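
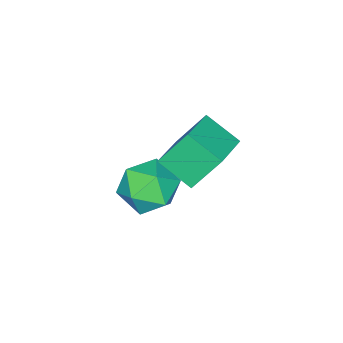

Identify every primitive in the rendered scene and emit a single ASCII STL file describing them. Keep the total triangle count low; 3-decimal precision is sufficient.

solid 
facet normal -0.101 -0.166 0.981
outer loop
vertex -1.769 -1.992 -1.587
vertex -2.578 -2.668 -1.785
vertex -1.571 -3.034 -1.743
endloop
endfacet
facet normal 0.576 -0.013 0.817
outer loop
vertex -1.769 -1.992 -1.587
vertex -1.571 -3.034 -1.743
vertex -0.93 -2.295 -2.183
endloop
endfacet
facet normal 0.588 0.630 0.507
outer loop
vertex -1.769 -1.992 -1.587
vertex -0.93 -2.295 -2.183
vertex -1.541 -1.472 -2.497
endloop
endfacet
facet normal -0.082 0.874 0.479
outer loop
vertex -1.769 -1.992 -1.587
vertex -1.541 -1.472 -2.497
vertex -2.559 -1.702 -2.251
endloop
endfacet
facet normal -0.508 0.382 0.772
outer loop
vertex -1.769 -1.992 -1.587
vertex -2.559 -1.702 -2.251
vertex -2.578 -2.668 -1.785
endloop
endfacet
facet normal 0.801 -0.493 0.339
outer loop
vertex -0.93 -2.295 -2.183
vertex -1.571 -3.034 -1.743
vertex -1.221 -3.158 -2.749
endloop
endfacet
facet normal -0.294 -0.741 0.604
outer loop
vertex -1.571 -3.034 -1.743
vertex -2.578 -2.668 -1.785
vertex -2.239 -3.388 -2.503
endloop
endfacet
facet normal -0.953 0.147 0.266
outer loop
vertex -2.578 -2.668 -1.785
vertex -2.559 -1.702 -2.251
vertex -2.85 -2.565 -2.817
endloop
endfacet
facet normal -0.263 0.942 -0.208
outer loop
vertex -2.559 -1.702 -2.251
vertex -1.541 -1.472 -2.497
vertex -2.209 -1.826 -3.257
endloop
endfacet
facet normal 0.821 0.548 -0.162
outer loop
vertex -1.541 -1.472 -2.497
vertex -0.93 -2.295 -2.183
vertex -1.202 -2.192 -3.215
endloop
endfacet
facet normal 0.082 -0.874 -0.479
outer loop
vertex -2.011 -2.868 -3.413
vertex -1.221 -3.158 -2.749
vertex -2.239 -3.388 -2.503
endloop
endfacet
facet normal -0.588 -0.630 -0.507
outer loop
vertex -2.011 -2.868 -3.413
vertex -2.239 -3.388 -2.503
vertex -2.85 -2.565 -2.817
endloop
endfacet
facet normal -0.576 0.013 -0.817
outer loop
vertex -2.011 -2.868 -3.413
vertex -2.85 -2.565 -2.817
vertex -2.209 -1.826 -3.257
endloop
endfacet
facet normal 0.101 0.166 -0.981
outer loop
vertex -2.011 -2.868 -3.413
vertex -2.209 -1.826 -3.257
vertex -1.202 -2.192 -3.215
endloop
endfacet
facet normal 0.508 -0.382 -0.772
outer loop
vertex -2.011 -2.868 -3.413
vertex -1.202 -2.192 -3.215
vertex -1.221 -3.158 -2.749
endloop
endfacet
facet normal 0.263 -0.942 0.208
outer loop
vertex -2.239 -3.388 -2.503
vertex -1.221 -3.158 -2.749
vertex -1.571 -3.034 -1.743
endloop
endfacet
facet normal -0.821 -0.548 0.162
outer loop
vertex -2.85 -2.565 -2.817
vertex -2.239 -3.388 -2.503
vertex -2.578 -2.668 -1.785
endloop
endfacet
facet normal -0.801 0.493 -0.339
outer loop
vertex -2.209 -1.826 -3.257
vertex -2.85 -2.565 -2.817
vertex -2.559 -1.702 -2.251
endloop
endfacet
facet normal 0.294 0.741 -0.604
outer loop
vertex -1.202 -2.192 -3.215
vertex -2.209 -1.826 -3.257
vertex -1.541 -1.472 -2.497
endloop
endfacet
facet normal 0.953 -0.147 -0.266
outer loop
vertex -1.221 -3.158 -2.749
vertex -1.202 -2.192 -3.215
vertex -0.93 -2.295 -2.183
endloop
endfacet
facet normal -0.369 0.425 0.827
outer loop
vertex -2.956 -1.066 1.175
vertex -1.58 -0.664 1.582
vertex -3.099 0.091 0.516
endloop
endfacet
facet normal -0.923 -0.270 -0.273
outer loop
vertex -2.52 -0.576 -0.782
vertex -2.956 -1.066 1.175
vertex -3.099 0.091 0.516
endloop
endfacet
facet normal -0.369 0.425 0.827
outer loop
vertex -3.099 0.091 0.516
vertex -1.58 -0.664 1.582
vertex -1.723 0.494 0.923
endloop
endfacet
facet normal -0.108 0.864 -0.492
outer loop
vertex -1.723 0.494 0.923
vertex -2.52 -0.576 -0.782
vertex -3.099 0.091 0.516
endloop
endfacet
facet normal 0.107 -0.864 0.492
outer loop
vertex -2.956 -1.066 1.175
vertex -1.001 -1.331 0.284
vertex -1.58 -0.664 1.582
endloop
endfacet
facet normal -0.923 -0.270 -0.273
outer loop
vertex -2.377 -1.734 -0.123
vertex -2.956 -1.066 1.175
vertex -2.52 -0.576 -0.782
endloop
endfacet
facet normal 0.107 -0.864 0.492
outer loop
vertex -2.377 -1.734 -0.123
vertex -1.001 -1.331 0.284
vertex -2.956 -1.066 1.175
endloop
endfacet
facet normal 0.923 0.270 0.273
outer loop
vertex -1.58 -0.664 1.582
vertex -1.001 -1.331 0.284
vertex -1.723 0.494 0.923
endloop
endfacet
facet normal -0.107 0.864 -0.492
outer loop
vertex -1.144 -0.174 -0.375
vertex -2.52 -0.576 -0.782
vertex -1.723 0.494 0.923
endloop
endfacet
facet normal 0.923 0.270 0.273
outer loop
vertex -1.723 0.494 0.923
vertex -1.001 -1.331 0.284
vertex -1.144 -0.174 -0.375
endloop
endfacet
facet normal 0.369 -0.425 -0.827
outer loop
vertex -1.144 -0.174 -0.375
vertex -2.377 -1.734 -0.123
vertex -2.52 -0.576 -0.782
endloop
endfacet
facet normal 0.369 -0.425 -0.826
outer loop
vertex -1.001 -1.331 0.284
vertex -2.377 -1.734 -0.123
vertex -1.144 -0.174 -0.375
endloop
endfacet

endsolid


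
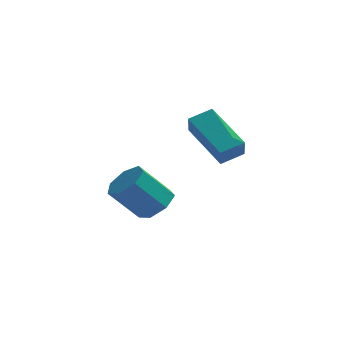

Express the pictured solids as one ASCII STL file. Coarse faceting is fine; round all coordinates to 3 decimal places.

solid 
facet normal -0.767 -0.551 -0.330
outer loop
vertex -1.823 -2.936 2.86
vertex -1.913 -2.325 2.048
vertex -0.437 -4.203 1.753
endloop
endfacet
facet normal 0.089 -0.599 0.796
outer loop
vertex 0.353 -3.635 2.092
vertex -1.823 -2.936 2.86
vertex -0.437 -4.203 1.753
endloop
endfacet
facet normal -0.767 -0.551 -0.330
outer loop
vertex -0.437 -4.203 1.753
vertex -1.913 -2.325 2.048
vertex -0.527 -3.592 0.941
endloop
endfacet
facet normal 0.636 -0.581 -0.508
outer loop
vertex -0.527 -3.592 0.941
vertex 0.353 -3.635 2.092
vertex -0.437 -4.203 1.753
endloop
endfacet
facet normal -0.636 0.581 0.508
outer loop
vertex -1.823 -2.936 2.86
vertex -1.123 -1.757 2.387
vertex -1.913 -2.325 2.048
endloop
endfacet
facet normal 0.089 -0.599 0.796
outer loop
vertex -1.033 -2.368 3.199
vertex -1.823 -2.936 2.86
vertex 0.353 -3.635 2.092
endloop
endfacet
facet normal -0.636 0.581 0.508
outer loop
vertex -1.033 -2.368 3.199
vertex -1.123 -1.757 2.387
vertex -1.823 -2.936 2.86
endloop
endfacet
facet normal -0.089 0.599 -0.796
outer loop
vertex -1.913 -2.325 2.048
vertex -1.123 -1.757 2.387
vertex -0.527 -3.592 0.941
endloop
endfacet
facet normal 0.636 -0.581 -0.508
outer loop
vertex 0.263 -3.024 1.28
vertex 0.353 -3.635 2.092
vertex -0.527 -3.592 0.941
endloop
endfacet
facet normal -0.089 0.599 -0.796
outer loop
vertex -0.527 -3.592 0.941
vertex -1.123 -1.757 2.387
vertex 0.263 -3.024 1.28
endloop
endfacet
facet normal 0.767 0.551 0.330
outer loop
vertex 0.263 -3.024 1.28
vertex -1.033 -2.368 3.199
vertex 0.353 -3.635 2.092
endloop
endfacet
facet normal 0.767 0.551 0.330
outer loop
vertex -1.123 -1.757 2.387
vertex -1.033 -2.368 3.199
vertex 0.263 -3.024 1.28
endloop
endfacet
facet normal 0.612 0.230 -0.756
outer loop
vertex -2.61 -1.283 -1.862
vertex -3.333 -1.22 -2.428
vertex -2.947 -0.561 -1.915
endloop
endfacet
facet normal 0.668 0.360 0.651
outer loop
vertex -2.61 -1.283 -1.862
vertex -2.947 -0.561 -1.915
vertex -3.725 -1.702 -0.486
endloop
endfacet
facet normal 0.668 0.360 0.651
outer loop
vertex -3.725 -1.702 -0.486
vertex -2.947 -0.561 -1.915
vertex -4.062 -0.98 -0.539
endloop
endfacet
facet normal -0.613 -0.230 0.756
outer loop
vertex -3.725 -1.702 -0.486
vertex -4.062 -0.98 -0.539
vertex -4.447 -1.64 -1.052
endloop
endfacet
facet normal 0.612 0.230 -0.756
outer loop
vertex -2.947 -0.561 -1.915
vertex -3.333 -1.22 -2.428
vertex -3.575 -0.336 -2.355
endloop
endfacet
facet normal 0.086 0.931 0.353
outer loop
vertex -2.947 -0.561 -1.915
vertex -3.575 -0.336 -2.355
vertex -4.062 -0.98 -0.539
endloop
endfacet
facet normal 0.087 0.931 0.354
outer loop
vertex -4.062 -0.98 -0.539
vertex -3.575 -0.336 -2.355
vertex -4.689 -0.755 -0.978
endloop
endfacet
facet normal -0.612 -0.231 0.756
outer loop
vertex -4.062 -0.98 -0.539
vertex -4.689 -0.755 -0.978
vertex -4.447 -1.64 -1.052
endloop
endfacet
facet normal 0.612 0.230 -0.757
outer loop
vertex -3.575 -0.336 -2.355
vertex -3.333 -1.22 -2.428
vertex -4.02 -0.777 -2.849
endloop
endfacet
facet normal -0.561 0.801 -0.210
outer loop
vertex -3.575 -0.336 -2.355
vertex -4.02 -0.777 -2.849
vertex -4.689 -0.755 -0.978
endloop
endfacet
facet normal -0.561 0.801 -0.210
outer loop
vertex -4.689 -0.755 -0.978
vertex -4.02 -0.777 -2.849
vertex -5.134 -1.196 -1.473
endloop
endfacet
facet normal -0.612 -0.231 0.756
outer loop
vertex -4.689 -0.755 -0.978
vertex -5.134 -1.196 -1.473
vertex -4.447 -1.64 -1.052
endloop
endfacet
facet normal 0.612 0.231 -0.756
outer loop
vertex -4.02 -0.777 -2.849
vertex -3.333 -1.22 -2.428
vertex -3.947 -1.552 -3.027
endloop
endfacet
facet normal -0.785 0.067 -0.615
outer loop
vertex -4.02 -0.777 -2.849
vertex -3.947 -1.552 -3.027
vertex -5.134 -1.196 -1.473
endloop
endfacet
facet normal -0.785 0.068 -0.615
outer loop
vertex -5.134 -1.196 -1.473
vertex -3.947 -1.552 -3.027
vertex -5.062 -1.971 -1.651
endloop
endfacet
facet normal -0.612 -0.231 0.756
outer loop
vertex -5.134 -1.196 -1.473
vertex -5.062 -1.971 -1.651
vertex -4.447 -1.64 -1.052
endloop
endfacet
facet normal 0.613 0.231 -0.756
outer loop
vertex -3.947 -1.552 -3.027
vertex -3.333 -1.22 -2.428
vertex -3.412 -2.077 -2.754
endloop
endfacet
facet normal -0.419 -0.717 -0.558
outer loop
vertex -3.947 -1.552 -3.027
vertex -3.412 -2.077 -2.754
vertex -5.062 -1.971 -1.651
endloop
endfacet
facet normal -0.419 -0.717 -0.557
outer loop
vertex -5.062 -1.971 -1.651
vertex -3.412 -2.077 -2.754
vertex -4.527 -2.496 -1.377
endloop
endfacet
facet normal -0.613 -0.230 0.756
outer loop
vertex -5.062 -1.971 -1.651
vertex -4.527 -2.496 -1.377
vertex -4.447 -1.64 -1.052
endloop
endfacet
facet normal 0.613 0.231 -0.756
outer loop
vertex -3.412 -2.077 -2.754
vertex -3.333 -1.22 -2.428
vertex -2.817 -1.957 -2.235
endloop
endfacet
facet normal 0.263 -0.961 -0.079
outer loop
vertex -3.412 -2.077 -2.754
vertex -2.817 -1.957 -2.235
vertex -4.527 -2.496 -1.377
endloop
endfacet
facet normal 0.263 -0.962 -0.081
outer loop
vertex -4.527 -2.496 -1.377
vertex -2.817 -1.957 -2.235
vertex -3.932 -2.377 -0.859
endloop
endfacet
facet normal -0.612 -0.230 0.756
outer loop
vertex -4.527 -2.496 -1.377
vertex -3.932 -2.377 -0.859
vertex -4.447 -1.64 -1.052
endloop
endfacet
facet normal 0.612 0.231 -0.756
outer loop
vertex -2.817 -1.957 -2.235
vertex -3.333 -1.22 -2.428
vertex -2.61 -1.283 -1.862
endloop
endfacet
facet normal 0.747 -0.483 0.458
outer loop
vertex -2.817 -1.957 -2.235
vertex -2.61 -1.283 -1.862
vertex -3.932 -2.377 -0.859
endloop
endfacet
facet normal 0.747 -0.482 0.458
outer loop
vertex -3.932 -2.377 -0.859
vertex -2.61 -1.283 -1.862
vertex -3.725 -1.702 -0.486
endloop
endfacet
facet normal -0.613 -0.230 0.756
outer loop
vertex -3.932 -2.377 -0.859
vertex -3.725 -1.702 -0.486
vertex -4.447 -1.64 -1.052
endloop
endfacet

endsolid


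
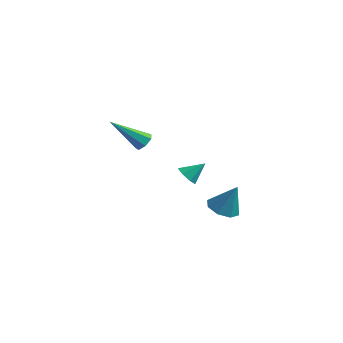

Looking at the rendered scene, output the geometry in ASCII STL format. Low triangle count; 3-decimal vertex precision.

solid 
facet normal 0.542 0.511 -0.667
outer loop
vertex 0.52 -2.799 1.653
vertex 0.125 -2.417 1.625
vertex 0.559 -2.437 1.962
endloop
endfacet
facet normal 0.686 -0.514 0.515
outer loop
vertex 0.52 -2.799 1.653
vertex 0.559 -2.437 1.962
vertex -0.985 -3.463 2.995
endloop
endfacet
facet normal 0.542 0.510 -0.668
outer loop
vertex 0.559 -2.437 1.962
vertex 0.125 -2.417 1.625
vertex 0.272 -2.06 2.017
endloop
endfacet
facet normal 0.443 0.210 0.871
outer loop
vertex 0.559 -2.437 1.962
vertex 0.272 -2.06 2.017
vertex -0.985 -3.463 2.995
endloop
endfacet
facet normal 0.541 0.511 -0.668
outer loop
vertex 0.272 -2.06 2.017
vertex 0.125 -2.417 1.625
vertex -0.126 -1.952 1.777
endloop
endfacet
facet normal -0.230 0.687 0.690
outer loop
vertex 0.272 -2.06 2.017
vertex -0.126 -1.952 1.777
vertex -0.985 -3.463 2.995
endloop
endfacet
facet normal 0.541 0.510 -0.668
outer loop
vertex -0.126 -1.952 1.777
vertex 0.125 -2.417 1.625
vertex -0.335 -2.194 1.423
endloop
endfacet
facet normal -0.825 0.555 0.107
outer loop
vertex -0.126 -1.952 1.777
vertex -0.335 -2.194 1.423
vertex -0.985 -3.463 2.995
endloop
endfacet
facet normal 0.541 0.510 -0.669
outer loop
vertex -0.335 -2.194 1.423
vertex 0.125 -2.417 1.625
vertex -0.198 -2.604 1.221
endloop
endfacet
facet normal -0.895 -0.084 -0.438
outer loop
vertex -0.335 -2.194 1.423
vertex -0.198 -2.604 1.221
vertex -0.985 -3.463 2.995
endloop
endfacet
facet normal 0.540 0.511 -0.668
outer loop
vertex -0.198 -2.604 1.221
vertex 0.125 -2.417 1.625
vertex 0.183 -2.873 1.323
endloop
endfacet
facet normal -0.387 -0.751 -0.535
outer loop
vertex -0.198 -2.604 1.221
vertex 0.183 -2.873 1.323
vertex -0.985 -3.463 2.995
endloop
endfacet
facet normal 0.542 0.511 -0.668
outer loop
vertex 0.183 -2.873 1.323
vertex 0.125 -2.417 1.625
vertex 0.52 -2.799 1.653
endloop
endfacet
facet normal 0.316 -0.942 -0.112
outer loop
vertex 0.183 -2.873 1.323
vertex 0.52 -2.799 1.653
vertex -0.985 -3.463 2.995
endloop
endfacet
facet normal -0.391 -0.142 -0.909
outer loop
vertex 1.867 2.671 -4.795
vertex 1.103 2.432 -4.429
vertex 1.452 3.193 -4.698
endloop
endfacet
facet normal 0.786 0.616 0.047
outer loop
vertex 1.867 2.671 -4.795
vertex 1.452 3.193 -4.698
vertex 1.757 2.668 -2.911
endloop
endfacet
facet normal -0.391 -0.142 -0.909
outer loop
vertex 1.452 3.193 -4.698
vertex 1.103 2.432 -4.429
vertex 0.833 3.269 -4.444
endloop
endfacet
facet normal 0.215 0.946 0.241
outer loop
vertex 1.452 3.193 -4.698
vertex 0.833 3.269 -4.444
vertex 1.757 2.668 -2.911
endloop
endfacet
facet normal -0.391 -0.143 -0.909
outer loop
vertex 0.833 3.269 -4.444
vertex 1.103 2.432 -4.429
vertex 0.373 2.855 -4.181
endloop
endfacet
facet normal -0.382 0.759 0.528
outer loop
vertex 0.833 3.269 -4.444
vertex 0.373 2.855 -4.181
vertex 1.757 2.668 -2.911
endloop
endfacet
facet normal -0.391 -0.142 -0.909
outer loop
vertex 0.373 2.855 -4.181
vertex 1.103 2.432 -4.429
vertex 0.34 2.192 -4.063
endloop
endfacet
facet normal -0.655 0.164 0.738
outer loop
vertex 0.373 2.855 -4.181
vertex 0.34 2.192 -4.063
vertex 1.757 2.668 -2.911
endloop
endfacet
facet normal -0.392 -0.142 -0.909
outer loop
vertex 0.34 2.192 -4.063
vertex 1.103 2.432 -4.429
vertex 0.754 1.67 -4.16
endloop
endfacet
facet normal -0.444 -0.491 0.749
outer loop
vertex 0.34 2.192 -4.063
vertex 0.754 1.67 -4.16
vertex 1.757 2.668 -2.911
endloop
endfacet
facet normal -0.392 -0.141 -0.909
outer loop
vertex 0.754 1.67 -4.16
vertex 1.103 2.432 -4.429
vertex 1.373 1.594 -4.415
endloop
endfacet
facet normal 0.128 -0.822 0.555
outer loop
vertex 0.754 1.67 -4.16
vertex 1.373 1.594 -4.415
vertex 1.757 2.668 -2.911
endloop
endfacet
facet normal -0.392 -0.141 -0.909
outer loop
vertex 1.373 1.594 -4.415
vertex 1.103 2.432 -4.429
vertex 1.834 2.009 -4.678
endloop
endfacet
facet normal 0.725 -0.635 0.268
outer loop
vertex 1.373 1.594 -4.415
vertex 1.834 2.009 -4.678
vertex 1.757 2.668 -2.911
endloop
endfacet
facet normal -0.391 -0.141 -0.909
outer loop
vertex 1.834 2.009 -4.678
vertex 1.103 2.432 -4.429
vertex 1.867 2.671 -4.795
endloop
endfacet
facet normal 0.998 -0.039 0.058
outer loop
vertex 1.834 2.009 -4.678
vertex 1.867 2.671 -4.795
vertex 1.757 2.668 -2.911
endloop
endfacet
facet normal -0.498 -0.599 -0.627
outer loop
vertex -0.405 2.217 -3.204
vertex -0.914 2.217 -2.8
vertex -0.786 2.624 -3.29
endloop
endfacet
facet normal 0.709 0.578 -0.405
outer loop
vertex -0.405 2.217 -3.204
vertex -0.786 2.624 -3.29
vertex -0.326 2.923 -2.06
endloop
endfacet
facet normal -0.498 -0.599 -0.627
outer loop
vertex -0.786 2.624 -3.29
vertex -0.914 2.217 -2.8
vertex -1.263 2.724 -3.007
endloop
endfacet
facet normal 0.052 0.966 -0.254
outer loop
vertex -0.786 2.624 -3.29
vertex -1.263 2.724 -3.007
vertex -0.326 2.923 -2.06
endloop
endfacet
facet normal -0.499 -0.599 -0.627
outer loop
vertex -1.263 2.724 -3.007
vertex -0.914 2.217 -2.8
vertex -1.477 2.443 -2.568
endloop
endfacet
facet normal -0.476 0.827 0.297
outer loop
vertex -1.263 2.724 -3.007
vertex -1.477 2.443 -2.568
vertex -0.326 2.923 -2.06
endloop
endfacet
facet normal -0.499 -0.598 -0.627
outer loop
vertex -1.477 2.443 -2.568
vertex -0.914 2.217 -2.8
vertex -1.267 1.991 -2.304
endloop
endfacet
facet normal -0.480 0.266 0.836
outer loop
vertex -1.477 2.443 -2.568
vertex -1.267 1.991 -2.304
vertex -0.326 2.923 -2.06
endloop
endfacet
facet normal -0.498 -0.599 -0.627
outer loop
vertex -1.267 1.991 -2.304
vertex -0.914 2.217 -2.8
vertex -0.791 1.709 -2.413
endloop
endfacet
facet normal 0.044 -0.294 0.955
outer loop
vertex -1.267 1.991 -2.304
vertex -0.791 1.709 -2.413
vertex -0.326 2.923 -2.06
endloop
endfacet
facet normal -0.498 -0.599 -0.628
outer loop
vertex -0.791 1.709 -2.413
vertex -0.914 2.217 -2.8
vertex -0.407 1.81 -2.814
endloop
endfacet
facet normal 0.703 -0.433 0.564
outer loop
vertex -0.791 1.709 -2.413
vertex -0.407 1.81 -2.814
vertex -0.326 2.923 -2.06
endloop
endfacet
facet normal -0.498 -0.599 -0.627
outer loop
vertex -0.407 1.81 -2.814
vertex -0.914 2.217 -2.8
vertex -0.405 2.217 -3.204
endloop
endfacet
facet normal 0.998 -0.045 -0.041
outer loop
vertex -0.407 1.81 -2.814
vertex -0.405 2.217 -3.204
vertex -0.326 2.923 -2.06
endloop
endfacet

endsolid


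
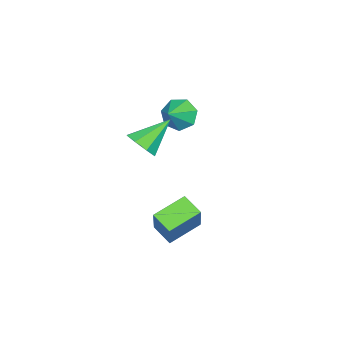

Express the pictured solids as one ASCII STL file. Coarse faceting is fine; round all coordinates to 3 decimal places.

solid 
facet normal -0.511 -0.232 -0.828
outer loop
vertex 1.015 2.656 -2.803
vertex -0.44 3.583 -2.164
vertex 1.426 3.671 -3.341
endloop
endfacet
facet normal 0.791 -0.504 -0.347
outer loop
vertex 2.54 4.177 -1.536
vertex 1.015 2.656 -2.803
vertex 1.426 3.671 -3.341
endloop
endfacet
facet normal -0.511 -0.232 -0.828
outer loop
vertex 1.426 3.671 -3.341
vertex -0.44 3.583 -2.164
vertex -0.029 4.598 -2.702
endloop
endfacet
facet normal 0.336 0.832 -0.441
outer loop
vertex -0.029 4.598 -2.702
vertex 2.54 4.177 -1.536
vertex 1.426 3.671 -3.341
endloop
endfacet
facet normal -0.336 -0.832 0.441
outer loop
vertex 1.015 2.656 -2.803
vertex 0.674 4.089 -0.359
vertex -0.44 3.583 -2.164
endloop
endfacet
facet normal 0.791 -0.504 -0.347
outer loop
vertex 2.129 3.162 -0.998
vertex 1.015 2.656 -2.803
vertex 2.54 4.177 -1.536
endloop
endfacet
facet normal -0.336 -0.832 0.441
outer loop
vertex 2.129 3.162 -0.998
vertex 0.674 4.089 -0.359
vertex 1.015 2.656 -2.803
endloop
endfacet
facet normal -0.791 0.504 0.347
outer loop
vertex -0.44 3.583 -2.164
vertex 0.674 4.089 -0.359
vertex -0.029 4.598 -2.702
endloop
endfacet
facet normal 0.336 0.832 -0.441
outer loop
vertex 1.085 5.104 -0.897
vertex 2.54 4.177 -1.536
vertex -0.029 4.598 -2.702
endloop
endfacet
facet normal -0.791 0.504 0.347
outer loop
vertex -0.029 4.598 -2.702
vertex 0.674 4.089 -0.359
vertex 1.085 5.104 -0.897
endloop
endfacet
facet normal 0.511 0.232 0.828
outer loop
vertex 1.085 5.104 -0.897
vertex 2.129 3.162 -0.998
vertex 2.54 4.177 -1.536
endloop
endfacet
facet normal 0.511 0.232 0.828
outer loop
vertex 0.674 4.089 -0.359
vertex 2.129 3.162 -0.998
vertex 1.085 5.104 -0.897
endloop
endfacet
facet normal 0.651 -0.440 -0.619
outer loop
vertex 2.368 2.376 3.992
vertex 1.714 2.357 3.318
vertex 2.378 2.967 3.582
endloop
endfacet
facet normal 0.439 0.507 0.742
outer loop
vertex 2.368 2.376 3.992
vertex 2.378 2.967 3.582
vertex 0.406 3.243 4.562
endloop
endfacet
facet normal 0.651 -0.440 -0.619
outer loop
vertex 2.378 2.967 3.582
vertex 1.714 2.357 3.318
vertex 1.999 3.201 3.017
endloop
endfacet
facet normal 0.245 0.943 0.226
outer loop
vertex 2.378 2.967 3.582
vertex 1.999 3.201 3.017
vertex 0.406 3.243 4.562
endloop
endfacet
facet normal 0.649 -0.440 -0.620
outer loop
vertex 1.999 3.201 3.017
vertex 1.714 2.357 3.318
vertex 1.452 2.941 2.629
endloop
endfacet
facet normal -0.245 0.929 -0.278
outer loop
vertex 1.999 3.201 3.017
vertex 1.452 2.941 2.629
vertex 0.406 3.243 4.562
endloop
endfacet
facet normal 0.650 -0.439 -0.620
outer loop
vertex 1.452 2.941 2.629
vertex 1.714 2.357 3.318
vertex 1.059 2.338 2.644
endloop
endfacet
facet normal -0.742 0.472 -0.475
outer loop
vertex 1.452 2.941 2.629
vertex 1.059 2.338 2.644
vertex 0.406 3.243 4.562
endloop
endfacet
facet normal 0.650 -0.441 -0.619
outer loop
vertex 1.059 2.338 2.644
vertex 1.714 2.357 3.318
vertex 1.049 1.747 3.054
endloop
endfacet
facet normal -0.955 -0.158 -0.251
outer loop
vertex 1.059 2.338 2.644
vertex 1.049 1.747 3.054
vertex 0.406 3.243 4.562
endloop
endfacet
facet normal 0.650 -0.441 -0.618
outer loop
vertex 1.049 1.747 3.054
vertex 1.714 2.357 3.318
vertex 1.428 1.514 3.619
endloop
endfacet
facet normal -0.760 -0.594 0.265
outer loop
vertex 1.049 1.747 3.054
vertex 1.428 1.514 3.619
vertex 0.406 3.243 4.562
endloop
endfacet
facet normal 0.649 -0.441 -0.619
outer loop
vertex 1.428 1.514 3.619
vertex 1.714 2.357 3.318
vertex 1.975 1.774 4.007
endloop
endfacet
facet normal -0.270 -0.579 0.769
outer loop
vertex 1.428 1.514 3.619
vertex 1.975 1.774 4.007
vertex 0.406 3.243 4.562
endloop
endfacet
facet normal 0.651 -0.440 -0.619
outer loop
vertex 1.975 1.774 4.007
vertex 1.714 2.357 3.318
vertex 2.368 2.376 3.992
endloop
endfacet
facet normal 0.226 -0.124 0.966
outer loop
vertex 1.975 1.774 4.007
vertex 2.368 2.376 3.992
vertex 0.406 3.243 4.562
endloop
endfacet
facet normal -0.854 0.037 -0.520
outer loop
vertex -2.633 2.272 1.636
vertex -3.135 2.035 2.444
vertex -2.895 2.926 2.113
endloop
endfacet
facet normal 0.815 0.517 -0.261
outer loop
vertex -2.633 2.272 1.636
vertex -2.895 2.926 2.113
vertex -1.965 1.985 3.156
endloop
endfacet
facet normal -0.854 0.037 -0.519
outer loop
vertex -2.895 2.926 2.113
vertex -3.135 2.035 2.444
vertex -3.337 2.909 2.839
endloop
endfacet
facet normal 0.480 0.820 0.312
outer loop
vertex -2.895 2.926 2.113
vertex -3.337 2.909 2.839
vertex -1.965 1.985 3.156
endloop
endfacet
facet normal -0.854 0.037 -0.519
outer loop
vertex -3.337 2.909 2.839
vertex -3.135 2.035 2.444
vertex -3.627 2.234 3.268
endloop
endfacet
facet normal 0.132 0.491 0.861
outer loop
vertex -3.337 2.909 2.839
vertex -3.627 2.234 3.268
vertex -1.965 1.985 3.156
endloop
endfacet
facet normal -0.854 0.037 -0.519
outer loop
vertex -3.627 2.234 3.268
vertex -3.135 2.035 2.444
vertex -3.546 1.41 3.076
endloop
endfacet
facet normal 0.032 -0.224 0.974
outer loop
vertex -3.627 2.234 3.268
vertex -3.546 1.41 3.076
vertex -1.965 1.985 3.156
endloop
endfacet
facet normal -0.854 0.037 -0.519
outer loop
vertex -3.546 1.41 3.076
vertex -3.135 2.035 2.444
vertex -3.156 1.056 2.409
endloop
endfacet
facet normal 0.256 -0.784 0.566
outer loop
vertex -3.546 1.41 3.076
vertex -3.156 1.056 2.409
vertex -1.965 1.985 3.156
endloop
endfacet
facet normal -0.853 0.037 -0.520
outer loop
vertex -3.156 1.056 2.409
vertex -3.135 2.035 2.444
vertex -2.749 1.44 1.768
endloop
endfacet
facet normal 0.636 -0.770 -0.057
outer loop
vertex -3.156 1.056 2.409
vertex -2.749 1.44 1.768
vertex -1.965 1.985 3.156
endloop
endfacet
facet normal -0.854 0.037 -0.520
outer loop
vertex -2.749 1.44 1.768
vertex -3.135 2.035 2.444
vertex -2.633 2.272 1.636
endloop
endfacet
facet normal 0.885 -0.191 -0.425
outer loop
vertex -2.749 1.44 1.768
vertex -2.633 2.272 1.636
vertex -1.965 1.985 3.156
endloop
endfacet

endsolid


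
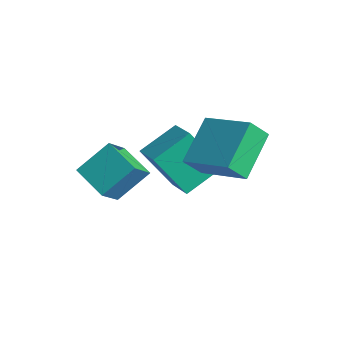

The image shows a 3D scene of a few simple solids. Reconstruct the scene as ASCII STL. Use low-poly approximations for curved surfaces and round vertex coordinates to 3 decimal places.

solid 
facet normal -0.938 -0.128 0.322
outer loop
vertex -2.207 -3.506 -1.904
vertex -2.624 -2.652 -2.777
vertex -2.412 -4.702 -2.977
endloop
endfacet
facet normal 0.323 -0.662 0.676
outer loop
vertex -0.996 -4.508 -3.463
vertex -2.207 -3.506 -1.904
vertex -2.412 -4.702 -2.977
endloop
endfacet
facet normal -0.938 -0.128 0.322
outer loop
vertex -2.412 -4.702 -2.977
vertex -2.624 -2.652 -2.777
vertex -2.829 -3.848 -3.85
endloop
endfacet
facet normal -0.126 -0.739 -0.662
outer loop
vertex -2.829 -3.848 -3.85
vertex -0.996 -4.508 -3.463
vertex -2.412 -4.702 -2.977
endloop
endfacet
facet normal 0.126 0.739 0.662
outer loop
vertex -2.207 -3.506 -1.904
vertex -1.208 -2.458 -3.263
vertex -2.624 -2.652 -2.777
endloop
endfacet
facet normal 0.323 -0.662 0.676
outer loop
vertex -0.791 -3.312 -2.39
vertex -2.207 -3.506 -1.904
vertex -0.996 -4.508 -3.463
endloop
endfacet
facet normal 0.126 0.739 0.662
outer loop
vertex -0.791 -3.312 -2.39
vertex -1.208 -2.458 -3.263
vertex -2.207 -3.506 -1.904
endloop
endfacet
facet normal -0.323 0.662 -0.676
outer loop
vertex -2.624 -2.652 -2.777
vertex -1.208 -2.458 -3.263
vertex -2.829 -3.848 -3.85
endloop
endfacet
facet normal -0.126 -0.739 -0.662
outer loop
vertex -1.413 -3.654 -4.336
vertex -0.996 -4.508 -3.463
vertex -2.829 -3.848 -3.85
endloop
endfacet
facet normal -0.323 0.662 -0.676
outer loop
vertex -2.829 -3.848 -3.85
vertex -1.208 -2.458 -3.263
vertex -1.413 -3.654 -4.336
endloop
endfacet
facet normal 0.938 0.128 -0.322
outer loop
vertex -1.413 -3.654 -4.336
vertex -0.791 -3.312 -2.39
vertex -0.996 -4.508 -3.463
endloop
endfacet
facet normal 0.938 0.128 -0.322
outer loop
vertex -1.208 -2.458 -3.263
vertex -0.791 -3.312 -2.39
vertex -1.413 -3.654 -4.336
endloop
endfacet
facet normal -0.419 0.711 0.565
outer loop
vertex -0.196 -0.867 -0.361
vertex 1.694 -0.307 0.336
vertex -0.104 -0.171 -1.168
endloop
endfacet
facet normal -0.904 -0.267 -0.334
outer loop
vertex 0.746 -1.613 -2.316
vertex -0.196 -0.867 -0.361
vertex -0.104 -0.171 -1.168
endloop
endfacet
facet normal -0.419 0.710 0.565
outer loop
vertex -0.104 -0.171 -1.168
vertex 1.694 -0.307 0.336
vertex 1.785 0.389 -0.471
endloop
endfacet
facet normal 0.085 0.651 -0.754
outer loop
vertex 1.785 0.389 -0.471
vertex 0.746 -1.613 -2.316
vertex -0.104 -0.171 -1.168
endloop
endfacet
facet normal -0.085 -0.651 0.754
outer loop
vertex -0.196 -0.867 -0.361
vertex 2.544 -1.749 -0.812
vertex 1.694 -0.307 0.336
endloop
endfacet
facet normal -0.904 -0.268 -0.333
outer loop
vertex 0.655 -2.309 -1.509
vertex -0.196 -0.867 -0.361
vertex 0.746 -1.613 -2.316
endloop
endfacet
facet normal -0.085 -0.651 0.754
outer loop
vertex 0.655 -2.309 -1.509
vertex 2.544 -1.749 -0.812
vertex -0.196 -0.867 -0.361
endloop
endfacet
facet normal 0.904 0.268 0.333
outer loop
vertex 1.694 -0.307 0.336
vertex 2.544 -1.749 -0.812
vertex 1.785 0.389 -0.471
endloop
endfacet
facet normal 0.085 0.651 -0.754
outer loop
vertex 2.636 -1.053 -1.619
vertex 0.746 -1.613 -2.316
vertex 1.785 0.389 -0.471
endloop
endfacet
facet normal 0.904 0.268 0.334
outer loop
vertex 1.785 0.389 -0.471
vertex 2.544 -1.749 -0.812
vertex 2.636 -1.053 -1.619
endloop
endfacet
facet normal 0.419 -0.710 -0.565
outer loop
vertex 2.636 -1.053 -1.619
vertex 0.655 -2.309 -1.509
vertex 0.746 -1.613 -2.316
endloop
endfacet
facet normal 0.419 -0.711 -0.565
outer loop
vertex 2.544 -1.749 -0.812
vertex 0.655 -2.309 -1.509
vertex 2.636 -1.053 -1.619
endloop
endfacet
facet normal -0.934 0.155 -0.320
outer loop
vertex -3.068 -1.774 -3.564
vertex -3.089 -0.252 -2.764
vertex -2.321 -0.854 -5.297
endloop
endfacet
facet normal 0.012 -0.885 -0.465
outer loop
vertex -1.031 -1.068 -4.856
vertex -3.068 -1.774 -3.564
vertex -2.321 -0.854 -5.297
endloop
endfacet
facet normal -0.934 0.156 -0.320
outer loop
vertex -2.321 -0.854 -5.297
vertex -3.089 -0.252 -2.764
vertex -2.341 0.669 -4.498
endloop
endfacet
facet normal 0.355 0.438 -0.826
outer loop
vertex -2.341 0.669 -4.498
vertex -1.031 -1.068 -4.856
vertex -2.321 -0.854 -5.297
endloop
endfacet
facet normal -0.355 -0.439 0.825
outer loop
vertex -3.068 -1.774 -3.564
vertex -1.799 -0.466 -2.323
vertex -3.089 -0.252 -2.764
endloop
endfacet
facet normal 0.012 -0.885 -0.465
outer loop
vertex -1.779 -1.989 -3.122
vertex -3.068 -1.774 -3.564
vertex -1.031 -1.068 -4.856
endloop
endfacet
facet normal -0.356 -0.438 0.826
outer loop
vertex -1.779 -1.989 -3.122
vertex -1.799 -0.466 -2.323
vertex -3.068 -1.774 -3.564
endloop
endfacet
facet normal -0.012 0.885 0.465
outer loop
vertex -3.089 -0.252 -2.764
vertex -1.799 -0.466 -2.323
vertex -2.341 0.669 -4.498
endloop
endfacet
facet normal 0.356 0.439 -0.825
outer loop
vertex -1.052 0.454 -4.056
vertex -1.031 -1.068 -4.856
vertex -2.341 0.669 -4.498
endloop
endfacet
facet normal -0.012 0.885 0.465
outer loop
vertex -2.341 0.669 -4.498
vertex -1.799 -0.466 -2.323
vertex -1.052 0.454 -4.056
endloop
endfacet
facet normal 0.934 -0.156 0.320
outer loop
vertex -1.052 0.454 -4.056
vertex -1.779 -1.989 -3.122
vertex -1.031 -1.068 -4.856
endloop
endfacet
facet normal 0.934 -0.156 0.320
outer loop
vertex -1.799 -0.466 -2.323
vertex -1.779 -1.989 -3.122
vertex -1.052 0.454 -4.056
endloop
endfacet

endsolid


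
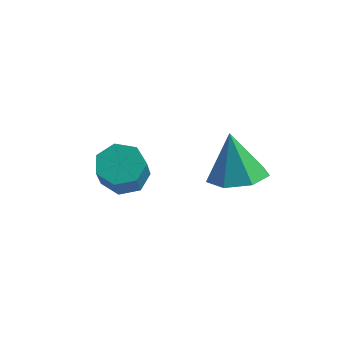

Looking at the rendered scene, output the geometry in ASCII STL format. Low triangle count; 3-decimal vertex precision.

solid 
facet normal -0.362 0.579 -0.731
outer loop
vertex -0.896 1.006 -3.616
vertex -1.478 1.078 -3.271
vertex -0.918 1.463 -3.243
endloop
endfacet
facet normal 0.931 0.256 -0.259
outer loop
vertex -0.896 1.006 -3.616
vertex -0.918 1.463 -3.243
vertex -0.36 0.15 -2.534
endloop
endfacet
facet normal 0.931 0.256 -0.259
outer loop
vertex -0.36 0.15 -2.534
vertex -0.918 1.463 -3.243
vertex -0.382 0.607 -2.161
endloop
endfacet
facet normal 0.362 -0.579 0.731
outer loop
vertex -0.36 0.15 -2.534
vertex -0.382 0.607 -2.161
vertex -0.942 0.222 -2.189
endloop
endfacet
facet normal -0.361 0.578 -0.732
outer loop
vertex -0.918 1.463 -3.243
vertex -1.478 1.078 -3.271
vertex -1.362 1.63 -2.892
endloop
endfacet
facet normal 0.551 0.765 0.333
outer loop
vertex -0.918 1.463 -3.243
vertex -1.362 1.63 -2.892
vertex -0.382 0.607 -2.161
endloop
endfacet
facet normal 0.551 0.765 0.333
outer loop
vertex -0.382 0.607 -2.161
vertex -1.362 1.63 -2.892
vertex -0.826 0.774 -1.81
endloop
endfacet
facet normal 0.361 -0.578 0.732
outer loop
vertex -0.382 0.607 -2.161
vertex -0.826 0.774 -1.81
vertex -0.942 0.222 -2.189
endloop
endfacet
facet normal -0.362 0.578 -0.731
outer loop
vertex -1.362 1.63 -2.892
vertex -1.478 1.078 -3.271
vertex -1.893 1.381 -2.826
endloop
endfacet
facet normal -0.244 0.698 0.673
outer loop
vertex -1.362 1.63 -2.892
vertex -1.893 1.381 -2.826
vertex -0.826 0.774 -1.81
endloop
endfacet
facet normal -0.243 0.699 0.673
outer loop
vertex -0.826 0.774 -1.81
vertex -1.893 1.381 -2.826
vertex -1.357 0.526 -1.744
endloop
endfacet
facet normal 0.361 -0.578 0.732
outer loop
vertex -0.826 0.774 -1.81
vertex -1.357 0.526 -1.744
vertex -0.942 0.222 -2.189
endloop
endfacet
facet normal -0.362 0.578 -0.731
outer loop
vertex -1.893 1.381 -2.826
vertex -1.478 1.078 -3.271
vertex -2.111 0.904 -3.095
endloop
endfacet
facet normal -0.856 0.105 0.507
outer loop
vertex -1.893 1.381 -2.826
vertex -2.111 0.904 -3.095
vertex -1.357 0.526 -1.744
endloop
endfacet
facet normal -0.856 0.105 0.507
outer loop
vertex -1.357 0.526 -1.744
vertex -2.111 0.904 -3.095
vertex -1.575 0.048 -2.013
endloop
endfacet
facet normal 0.362 -0.577 0.732
outer loop
vertex -1.357 0.526 -1.744
vertex -1.575 0.048 -2.013
vertex -0.942 0.222 -2.189
endloop
endfacet
facet normal -0.362 0.579 -0.731
outer loop
vertex -2.111 0.904 -3.095
vertex -1.478 1.078 -3.271
vertex -1.853 0.558 -3.497
endloop
endfacet
facet normal -0.823 -0.567 -0.041
outer loop
vertex -2.111 0.904 -3.095
vertex -1.853 0.558 -3.497
vertex -1.575 0.048 -2.013
endloop
endfacet
facet normal -0.823 -0.567 -0.041
outer loop
vertex -1.575 0.048 -2.013
vertex -1.853 0.558 -3.497
vertex -1.317 -0.298 -2.415
endloop
endfacet
facet normal 0.362 -0.579 0.731
outer loop
vertex -1.575 0.048 -2.013
vertex -1.317 -0.298 -2.415
vertex -0.942 0.222 -2.189
endloop
endfacet
facet normal -0.362 0.579 -0.731
outer loop
vertex -1.853 0.558 -3.497
vertex -1.478 1.078 -3.271
vertex -1.312 0.603 -3.729
endloop
endfacet
facet normal -0.172 -0.812 -0.558
outer loop
vertex -1.853 0.558 -3.497
vertex -1.312 0.603 -3.729
vertex -1.317 -0.298 -2.415
endloop
endfacet
facet normal -0.172 -0.812 -0.558
outer loop
vertex -1.317 -0.298 -2.415
vertex -1.312 0.603 -3.729
vertex -0.776 -0.253 -2.647
endloop
endfacet
facet normal 0.362 -0.579 0.731
outer loop
vertex -1.317 -0.298 -2.415
vertex -0.776 -0.253 -2.647
vertex -0.942 0.222 -2.189
endloop
endfacet
facet normal -0.362 0.578 -0.731
outer loop
vertex -1.312 0.603 -3.729
vertex -1.478 1.078 -3.271
vertex -0.896 1.006 -3.616
endloop
endfacet
facet normal 0.610 -0.446 -0.655
outer loop
vertex -1.312 0.603 -3.729
vertex -0.896 1.006 -3.616
vertex -0.776 -0.253 -2.647
endloop
endfacet
facet normal 0.610 -0.446 -0.655
outer loop
vertex -0.776 -0.253 -2.647
vertex -0.896 1.006 -3.616
vertex -0.36 0.15 -2.534
endloop
endfacet
facet normal 0.362 -0.578 0.731
outer loop
vertex -0.776 -0.253 -2.647
vertex -0.36 0.15 -2.534
vertex -0.942 0.222 -2.189
endloop
endfacet
facet normal 0.217 -0.047 -0.975
outer loop
vertex 2.184 2.385 -2.567
vertex 1.423 2.065 -2.721
vertex 1.66 2.871 -2.707
endloop
endfacet
facet normal 0.491 0.685 0.539
outer loop
vertex 2.184 2.385 -2.567
vertex 1.66 2.871 -2.707
vertex 1.097 2.135 -1.259
endloop
endfacet
facet normal 0.218 -0.047 -0.975
outer loop
vertex 1.66 2.871 -2.707
vertex 1.423 2.065 -2.721
vertex 0.957 2.75 -2.858
endloop
endfacet
facet normal -0.234 0.900 0.367
outer loop
vertex 1.66 2.871 -2.707
vertex 0.957 2.75 -2.858
vertex 1.097 2.135 -1.259
endloop
endfacet
facet normal 0.218 -0.047 -0.975
outer loop
vertex 0.957 2.75 -2.858
vertex 1.423 2.065 -2.721
vertex 0.605 2.113 -2.906
endloop
endfacet
facet normal -0.855 0.454 0.249
outer loop
vertex 0.957 2.75 -2.858
vertex 0.605 2.113 -2.906
vertex 1.097 2.135 -1.259
endloop
endfacet
facet normal 0.218 -0.046 -0.975
outer loop
vertex 0.605 2.113 -2.906
vertex 1.423 2.065 -2.721
vertex 0.87 1.44 -2.815
endloop
endfacet
facet normal -0.907 -0.320 0.275
outer loop
vertex 0.605 2.113 -2.906
vertex 0.87 1.44 -2.815
vertex 1.097 2.135 -1.259
endloop
endfacet
facet normal 0.218 -0.046 -0.975
outer loop
vertex 0.87 1.44 -2.815
vertex 1.423 2.065 -2.721
vertex 1.551 1.237 -2.653
endloop
endfacet
facet normal -0.350 -0.835 0.424
outer loop
vertex 0.87 1.44 -2.815
vertex 1.551 1.237 -2.653
vertex 1.097 2.135 -1.259
endloop
endfacet
facet normal 0.218 -0.046 -0.975
outer loop
vertex 1.551 1.237 -2.653
vertex 1.423 2.065 -2.721
vertex 2.136 1.658 -2.542
endloop
endfacet
facet normal 0.398 -0.707 0.585
outer loop
vertex 1.551 1.237 -2.653
vertex 2.136 1.658 -2.542
vertex 1.097 2.135 -1.259
endloop
endfacet
facet normal 0.217 -0.048 -0.975
outer loop
vertex 2.136 1.658 -2.542
vertex 1.423 2.065 -2.721
vertex 2.184 2.385 -2.567
endloop
endfacet
facet normal 0.771 -0.029 0.636
outer loop
vertex 2.136 1.658 -2.542
vertex 2.184 2.385 -2.567
vertex 1.097 2.135 -1.259
endloop
endfacet

endsolid


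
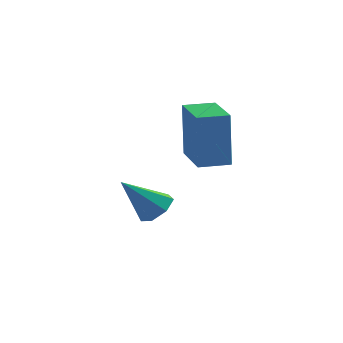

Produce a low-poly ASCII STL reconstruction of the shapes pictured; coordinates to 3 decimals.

solid 
facet normal -0.952 -0.307 -0.009
outer loop
vertex -0.543 0.965 1.072
vertex -1.075 2.617 0.954
vertex -0.484 0.841 -0.923
endloop
endfacet
facet normal 0.306 -0.950 0.068
outer loop
vertex 0.515 1.163 -0.914
vertex -0.543 0.965 1.072
vertex -0.484 0.841 -0.923
endloop
endfacet
facet normal -0.952 -0.307 -0.009
outer loop
vertex -0.484 0.841 -0.923
vertex -1.075 2.617 0.954
vertex -1.016 2.493 -1.041
endloop
endfacet
facet normal 0.029 -0.062 -0.998
outer loop
vertex -1.016 2.493 -1.041
vertex 0.515 1.163 -0.914
vertex -0.484 0.841 -0.923
endloop
endfacet
facet normal -0.029 0.062 0.998
outer loop
vertex -0.543 0.965 1.072
vertex -0.076 2.939 0.963
vertex -1.075 2.617 0.954
endloop
endfacet
facet normal 0.306 -0.950 0.068
outer loop
vertex 0.456 1.287 1.081
vertex -0.543 0.965 1.072
vertex 0.515 1.163 -0.914
endloop
endfacet
facet normal -0.029 0.062 0.998
outer loop
vertex 0.456 1.287 1.081
vertex -0.076 2.939 0.963
vertex -0.543 0.965 1.072
endloop
endfacet
facet normal -0.306 0.950 -0.068
outer loop
vertex -1.075 2.617 0.954
vertex -0.076 2.939 0.963
vertex -1.016 2.493 -1.041
endloop
endfacet
facet normal 0.029 -0.062 -0.998
outer loop
vertex -0.017 2.815 -1.032
vertex 0.515 1.163 -0.914
vertex -1.016 2.493 -1.041
endloop
endfacet
facet normal -0.306 0.950 -0.068
outer loop
vertex -1.016 2.493 -1.041
vertex -0.076 2.939 0.963
vertex -0.017 2.815 -1.032
endloop
endfacet
facet normal 0.952 0.307 0.009
outer loop
vertex -0.017 2.815 -1.032
vertex 0.456 1.287 1.081
vertex 0.515 1.163 -0.914
endloop
endfacet
facet normal 0.952 0.307 0.009
outer loop
vertex -0.076 2.939 0.963
vertex 0.456 1.287 1.081
vertex -0.017 2.815 -1.032
endloop
endfacet
facet normal 0.652 0.165 -0.740
outer loop
vertex -1.525 2.154 -3.418
vertex -1.872 2.749 -3.591
vertex -1.334 2.667 -3.135
endloop
endfacet
facet normal 0.414 -0.553 0.723
outer loop
vertex -1.525 2.154 -3.418
vertex -1.334 2.667 -3.135
vertex -2.968 2.471 -2.349
endloop
endfacet
facet normal 0.652 0.165 -0.740
outer loop
vertex -1.334 2.667 -3.135
vertex -1.872 2.749 -3.591
vertex -1.549 3.242 -3.196
endloop
endfacet
facet normal 0.397 0.242 0.885
outer loop
vertex -1.334 2.667 -3.135
vertex -1.549 3.242 -3.196
vertex -2.968 2.471 -2.349
endloop
endfacet
facet normal 0.653 0.165 -0.739
outer loop
vertex -1.549 3.242 -3.196
vertex -1.872 2.749 -3.591
vertex -2.007 3.445 -3.555
endloop
endfacet
facet normal -0.095 0.810 0.579
outer loop
vertex -1.549 3.242 -3.196
vertex -2.007 3.445 -3.555
vertex -2.968 2.471 -2.349
endloop
endfacet
facet normal 0.653 0.165 -0.739
outer loop
vertex -2.007 3.445 -3.555
vertex -1.872 2.749 -3.591
vertex -2.363 3.124 -3.941
endloop
endfacet
facet normal -0.690 0.723 0.035
outer loop
vertex -2.007 3.445 -3.555
vertex -2.363 3.124 -3.941
vertex -2.968 2.471 -2.349
endloop
endfacet
facet normal 0.653 0.165 -0.739
outer loop
vertex -2.363 3.124 -3.941
vertex -1.872 2.749 -3.591
vertex -2.35 2.52 -4.064
endloop
endfacet
facet normal -0.940 0.048 -0.337
outer loop
vertex -2.363 3.124 -3.941
vertex -2.35 2.52 -4.064
vertex -2.968 2.471 -2.349
endloop
endfacet
facet normal 0.653 0.165 -0.739
outer loop
vertex -2.35 2.52 -4.064
vertex -1.872 2.749 -3.591
vertex -1.977 2.089 -3.831
endloop
endfacet
facet normal -0.658 -0.708 -0.257
outer loop
vertex -2.35 2.52 -4.064
vertex -1.977 2.089 -3.831
vertex -2.968 2.471 -2.349
endloop
endfacet
facet normal 0.652 0.165 -0.740
outer loop
vertex -1.977 2.089 -3.831
vertex -1.872 2.749 -3.591
vertex -1.525 2.154 -3.418
endloop
endfacet
facet normal -0.056 -0.975 0.214
outer loop
vertex -1.977 2.089 -3.831
vertex -1.525 2.154 -3.418
vertex -2.968 2.471 -2.349
endloop
endfacet

endsolid


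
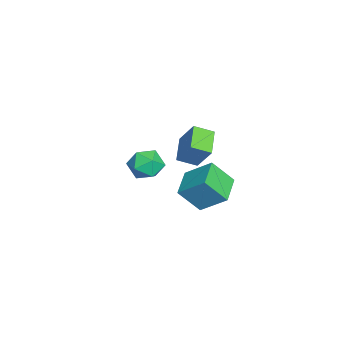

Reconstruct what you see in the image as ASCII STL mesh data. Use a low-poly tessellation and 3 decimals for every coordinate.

solid 
facet normal -0.360 -0.449 -0.818
outer loop
vertex 1.581 -1.967 1.31
vertex 0.426 -1.958 1.814
vertex 1.42 -1.136 0.925
endloop
endfacet
facet normal 0.917 -0.008 -0.400
outer loop
vertex 1.914 -0.522 2.046
vertex 1.581 -1.967 1.31
vertex 1.42 -1.136 0.925
endloop
endfacet
facet normal -0.361 -0.448 -0.818
outer loop
vertex 1.42 -1.136 0.925
vertex 0.426 -1.958 1.814
vertex 0.265 -1.126 1.429
endloop
endfacet
facet normal -0.173 0.894 -0.414
outer loop
vertex 0.265 -1.126 1.429
vertex 1.914 -0.522 2.046
vertex 1.42 -1.136 0.925
endloop
endfacet
facet normal 0.173 -0.894 0.413
outer loop
vertex 1.581 -1.967 1.31
vertex 0.92 -1.344 2.935
vertex 0.426 -1.958 1.814
endloop
endfacet
facet normal 0.917 -0.008 -0.400
outer loop
vertex 2.075 -1.354 2.431
vertex 1.581 -1.967 1.31
vertex 1.914 -0.522 2.046
endloop
endfacet
facet normal 0.172 -0.894 0.413
outer loop
vertex 2.075 -1.354 2.431
vertex 0.92 -1.344 2.935
vertex 1.581 -1.967 1.31
endloop
endfacet
facet normal -0.917 0.008 0.400
outer loop
vertex 0.426 -1.958 1.814
vertex 0.92 -1.344 2.935
vertex 0.265 -1.126 1.429
endloop
endfacet
facet normal -0.173 0.894 -0.413
outer loop
vertex 0.759 -0.513 2.55
vertex 1.914 -0.522 2.046
vertex 0.265 -1.126 1.429
endloop
endfacet
facet normal -0.917 0.008 0.400
outer loop
vertex 0.265 -1.126 1.429
vertex 0.92 -1.344 2.935
vertex 0.759 -0.513 2.55
endloop
endfacet
facet normal 0.360 0.448 0.818
outer loop
vertex 0.759 -0.513 2.55
vertex 2.075 -1.354 2.431
vertex 1.914 -0.522 2.046
endloop
endfacet
facet normal 0.361 0.449 0.818
outer loop
vertex 0.92 -1.344 2.935
vertex 2.075 -1.354 2.431
vertex 0.759 -0.513 2.55
endloop
endfacet
facet normal -0.547 0.800 0.248
outer loop
vertex -1.874 -2.79 -1.38
vertex -2.612 -3.236 -1.571
vertex -2.28 -3.262 -0.753
endloop
endfacet
facet normal 0.060 0.779 0.625
outer loop
vertex -1.874 -2.79 -1.38
vertex -2.28 -3.262 -0.753
vertex -1.399 -3.278 -0.817
endloop
endfacet
facet normal 0.605 0.779 0.165
outer loop
vertex -1.874 -2.79 -1.38
vertex -1.399 -3.278 -0.817
vertex -1.187 -3.261 -1.674
endloop
endfacet
facet normal 0.336 0.800 -0.496
outer loop
vertex -1.874 -2.79 -1.38
vertex -1.187 -3.261 -1.674
vertex -1.937 -3.235 -2.14
endloop
endfacet
facet normal -0.376 0.813 -0.445
outer loop
vertex -1.874 -2.79 -1.38
vertex -1.937 -3.235 -2.14
vertex -2.612 -3.236 -1.571
endloop
endfacet
facet normal 0.074 0.163 0.984
outer loop
vertex -1.399 -3.278 -0.817
vertex -2.28 -3.262 -0.753
vertex -1.843 -4.025 -0.66
endloop
endfacet
facet normal -0.907 0.196 0.374
outer loop
vertex -2.28 -3.262 -0.753
vertex -2.612 -3.236 -1.571
vertex -2.593 -3.999 -1.126
endloop
endfacet
facet normal -0.629 0.217 -0.746
outer loop
vertex -2.612 -3.236 -1.571
vertex -1.937 -3.235 -2.14
vertex -2.381 -3.982 -1.983
endloop
endfacet
facet normal 0.522 0.198 -0.829
outer loop
vertex -1.937 -3.235 -2.14
vertex -1.187 -3.261 -1.674
vertex -1.5 -3.998 -2.047
endloop
endfacet
facet normal 0.957 0.164 0.240
outer loop
vertex -1.187 -3.261 -1.674
vertex -1.399 -3.278 -0.817
vertex -1.168 -4.024 -1.229
endloop
endfacet
facet normal -0.336 -0.800 0.496
outer loop
vertex -1.906 -4.47 -1.42
vertex -1.843 -4.025 -0.66
vertex -2.593 -3.999 -1.126
endloop
endfacet
facet normal -0.605 -0.779 -0.165
outer loop
vertex -1.906 -4.47 -1.42
vertex -2.593 -3.999 -1.126
vertex -2.381 -3.982 -1.983
endloop
endfacet
facet normal -0.060 -0.779 -0.625
outer loop
vertex -1.906 -4.47 -1.42
vertex -2.381 -3.982 -1.983
vertex -1.5 -3.998 -2.047
endloop
endfacet
facet normal 0.547 -0.800 -0.248
outer loop
vertex -1.906 -4.47 -1.42
vertex -1.5 -3.998 -2.047
vertex -1.168 -4.024 -1.229
endloop
endfacet
facet normal 0.376 -0.813 0.445
outer loop
vertex -1.906 -4.47 -1.42
vertex -1.168 -4.024 -1.229
vertex -1.843 -4.025 -0.66
endloop
endfacet
facet normal -0.522 -0.198 0.829
outer loop
vertex -2.593 -3.999 -1.126
vertex -1.843 -4.025 -0.66
vertex -2.28 -3.262 -0.753
endloop
endfacet
facet normal -0.957 -0.164 -0.240
outer loop
vertex -2.381 -3.982 -1.983
vertex -2.593 -3.999 -1.126
vertex -2.612 -3.236 -1.571
endloop
endfacet
facet normal -0.074 -0.163 -0.984
outer loop
vertex -1.5 -3.998 -2.047
vertex -2.381 -3.982 -1.983
vertex -1.937 -3.235 -2.14
endloop
endfacet
facet normal 0.907 -0.196 -0.374
outer loop
vertex -1.168 -4.024 -1.229
vertex -1.5 -3.998 -2.047
vertex -1.187 -3.261 -1.674
endloop
endfacet
facet normal 0.629 -0.217 0.746
outer loop
vertex -1.843 -4.025 -0.66
vertex -1.168 -4.024 -1.229
vertex -1.399 -3.278 -0.817
endloop
endfacet
facet normal -0.971 0.118 0.206
outer loop
vertex -2.637 -0.889 -1.608
vertex -2.758 0.071 -2.728
vertex -2.99 -2.077 -2.588
endloop
endfacet
facet normal 0.082 -0.649 0.757
outer loop
vertex -1.562 -2.251 -2.892
vertex -2.637 -0.889 -1.608
vertex -2.99 -2.077 -2.588
endloop
endfacet
facet normal -0.971 0.118 0.206
outer loop
vertex -2.99 -2.077 -2.588
vertex -2.758 0.071 -2.728
vertex -3.111 -1.117 -3.708
endloop
endfacet
facet normal -0.224 -0.752 -0.620
outer loop
vertex -3.111 -1.117 -3.708
vertex -1.562 -2.251 -2.892
vertex -2.99 -2.077 -2.588
endloop
endfacet
facet normal 0.224 0.752 0.620
outer loop
vertex -2.637 -0.889 -1.608
vertex -1.33 -0.103 -3.032
vertex -2.758 0.071 -2.728
endloop
endfacet
facet normal 0.082 -0.649 0.757
outer loop
vertex -1.209 -1.063 -1.912
vertex -2.637 -0.889 -1.608
vertex -1.562 -2.251 -2.892
endloop
endfacet
facet normal 0.224 0.752 0.620
outer loop
vertex -1.209 -1.063 -1.912
vertex -1.33 -0.103 -3.032
vertex -2.637 -0.889 -1.608
endloop
endfacet
facet normal -0.082 0.649 -0.757
outer loop
vertex -2.758 0.071 -2.728
vertex -1.33 -0.103 -3.032
vertex -3.111 -1.117 -3.708
endloop
endfacet
facet normal -0.224 -0.752 -0.620
outer loop
vertex -1.683 -1.291 -4.012
vertex -1.562 -2.251 -2.892
vertex -3.111 -1.117 -3.708
endloop
endfacet
facet normal -0.082 0.649 -0.757
outer loop
vertex -3.111 -1.117 -3.708
vertex -1.33 -0.103 -3.032
vertex -1.683 -1.291 -4.012
endloop
endfacet
facet normal 0.971 -0.118 -0.206
outer loop
vertex -1.683 -1.291 -4.012
vertex -1.209 -1.063 -1.912
vertex -1.562 -2.251 -2.892
endloop
endfacet
facet normal 0.971 -0.118 -0.206
outer loop
vertex -1.33 -0.103 -3.032
vertex -1.209 -1.063 -1.912
vertex -1.683 -1.291 -4.012
endloop
endfacet

endsolid


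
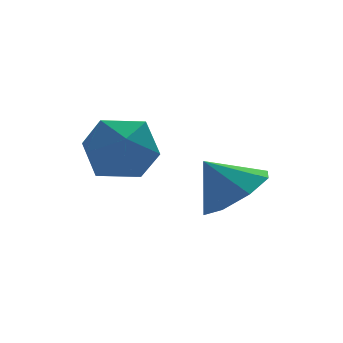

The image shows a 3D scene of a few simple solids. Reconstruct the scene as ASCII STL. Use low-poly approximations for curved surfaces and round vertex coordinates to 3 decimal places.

solid 
facet normal 0.501 -0.372 -0.782
outer loop
vertex 3.51 -1.268 3.26
vertex 2.956 -0.631 2.602
vertex 3.872 -0.542 3.147
endloop
endfacet
facet normal 0.289 0.005 0.957
outer loop
vertex 3.51 -1.268 3.26
vertex 3.872 -0.542 3.147
vertex 2.304 -0.149 3.618
endloop
endfacet
facet normal 0.501 -0.371 -0.782
outer loop
vertex 3.872 -0.542 3.147
vertex 2.956 -0.631 2.602
vertex 3.697 0.131 2.715
endloop
endfacet
facet normal 0.364 0.568 0.738
outer loop
vertex 3.872 -0.542 3.147
vertex 3.697 0.131 2.715
vertex 2.304 -0.149 3.618
endloop
endfacet
facet normal 0.501 -0.371 -0.782
outer loop
vertex 3.697 0.131 2.715
vertex 2.956 -0.631 2.602
vertex 3.088 0.358 2.217
endloop
endfacet
facet normal 0.049 0.930 0.364
outer loop
vertex 3.697 0.131 2.715
vertex 3.088 0.358 2.217
vertex 2.304 -0.149 3.618
endloop
endfacet
facet normal 0.501 -0.371 -0.782
outer loop
vertex 3.088 0.358 2.217
vertex 2.956 -0.631 2.602
vertex 2.401 0.005 1.944
endloop
endfacet
facet normal -0.473 0.879 0.053
outer loop
vertex 3.088 0.358 2.217
vertex 2.401 0.005 1.944
vertex 2.304 -0.149 3.618
endloop
endfacet
facet normal 0.501 -0.371 -0.782
outer loop
vertex 2.401 0.005 1.944
vertex 2.956 -0.631 2.602
vertex 2.039 -0.721 2.057
endloop
endfacet
facet normal -0.896 0.445 -0.011
outer loop
vertex 2.401 0.005 1.944
vertex 2.039 -0.721 2.057
vertex 2.304 -0.149 3.618
endloop
endfacet
facet normal 0.501 -0.371 -0.782
outer loop
vertex 2.039 -0.721 2.057
vertex 2.956 -0.631 2.602
vertex 2.214 -1.394 2.489
endloop
endfacet
facet normal -0.971 -0.119 0.208
outer loop
vertex 2.039 -0.721 2.057
vertex 2.214 -1.394 2.489
vertex 2.304 -0.149 3.618
endloop
endfacet
facet normal 0.501 -0.371 -0.782
outer loop
vertex 2.214 -1.394 2.489
vertex 2.956 -0.631 2.602
vertex 2.823 -1.621 2.987
endloop
endfacet
facet normal -0.655 -0.481 0.582
outer loop
vertex 2.214 -1.394 2.489
vertex 2.823 -1.621 2.987
vertex 2.304 -0.149 3.618
endloop
endfacet
facet normal 0.501 -0.371 -0.782
outer loop
vertex 2.823 -1.621 2.987
vertex 2.956 -0.631 2.602
vertex 3.51 -1.268 3.26
endloop
endfacet
facet normal -0.134 -0.430 0.893
outer loop
vertex 2.823 -1.621 2.987
vertex 3.51 -1.268 3.26
vertex 2.304 -0.149 3.618
endloop
endfacet
facet normal -0.308 0.781 0.543
outer loop
vertex 0.155 2.398 3.643
vertex 0.433 1.846 4.596
vertex 1.198 2.507 4.079
endloop
endfacet
facet normal -0.065 0.994 -0.093
outer loop
vertex 0.155 2.398 3.643
vertex 1.198 2.507 4.079
vertex 1.061 2.393 2.958
endloop
endfacet
facet normal -0.448 0.665 -0.597
outer loop
vertex 0.155 2.398 3.643
vertex 1.061 2.393 2.958
vertex 0.21 1.661 2.781
endloop
endfacet
facet normal -0.929 0.250 -0.273
outer loop
vertex 0.155 2.398 3.643
vertex 0.21 1.661 2.781
vertex -0.178 1.323 3.793
endloop
endfacet
facet normal -0.843 0.321 0.432
outer loop
vertex 0.155 2.398 3.643
vertex -0.178 1.323 3.793
vertex 0.433 1.846 4.596
endloop
endfacet
facet normal 0.612 0.776 -0.154
outer loop
vertex 1.061 2.393 2.958
vertex 1.198 2.507 4.079
vertex 1.898 1.837 3.487
endloop
endfacet
facet normal 0.218 0.432 0.875
outer loop
vertex 1.198 2.507 4.079
vertex 0.433 1.846 4.596
vertex 1.51 1.499 4.499
endloop
endfacet
facet normal -0.647 -0.312 0.696
outer loop
vertex 0.433 1.846 4.596
vertex -0.178 1.323 3.793
vertex 0.659 0.767 4.322
endloop
endfacet
facet normal -0.786 -0.429 -0.445
outer loop
vertex -0.178 1.323 3.793
vertex 0.21 1.661 2.781
vertex 0.522 0.653 3.201
endloop
endfacet
facet normal -0.009 0.244 -0.970
outer loop
vertex 0.21 1.661 2.781
vertex 1.061 2.393 2.958
vertex 1.287 1.314 2.684
endloop
endfacet
facet normal 0.929 -0.250 0.273
outer loop
vertex 1.565 0.762 3.637
vertex 1.898 1.837 3.487
vertex 1.51 1.499 4.499
endloop
endfacet
facet normal 0.448 -0.665 0.597
outer loop
vertex 1.565 0.762 3.637
vertex 1.51 1.499 4.499
vertex 0.659 0.767 4.322
endloop
endfacet
facet normal 0.065 -0.994 0.093
outer loop
vertex 1.565 0.762 3.637
vertex 0.659 0.767 4.322
vertex 0.522 0.653 3.201
endloop
endfacet
facet normal 0.308 -0.781 -0.543
outer loop
vertex 1.565 0.762 3.637
vertex 0.522 0.653 3.201
vertex 1.287 1.314 2.684
endloop
endfacet
facet normal 0.843 -0.321 -0.432
outer loop
vertex 1.565 0.762 3.637
vertex 1.287 1.314 2.684
vertex 1.898 1.837 3.487
endloop
endfacet
facet normal 0.786 0.429 0.445
outer loop
vertex 1.51 1.499 4.499
vertex 1.898 1.837 3.487
vertex 1.198 2.507 4.079
endloop
endfacet
facet normal 0.009 -0.244 0.970
outer loop
vertex 0.659 0.767 4.322
vertex 1.51 1.499 4.499
vertex 0.433 1.846 4.596
endloop
endfacet
facet normal -0.612 -0.776 0.154
outer loop
vertex 0.522 0.653 3.201
vertex 0.659 0.767 4.322
vertex -0.178 1.323 3.793
endloop
endfacet
facet normal -0.218 -0.432 -0.875
outer loop
vertex 1.287 1.314 2.684
vertex 0.522 0.653 3.201
vertex 0.21 1.661 2.781
endloop
endfacet
facet normal 0.647 0.312 -0.696
outer loop
vertex 1.898 1.837 3.487
vertex 1.287 1.314 2.684
vertex 1.061 2.393 2.958
endloop
endfacet

endsolid


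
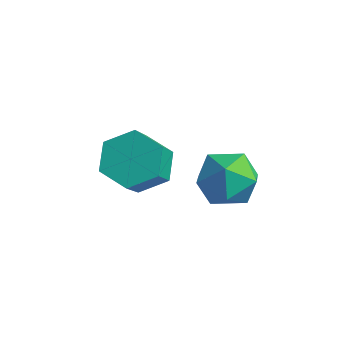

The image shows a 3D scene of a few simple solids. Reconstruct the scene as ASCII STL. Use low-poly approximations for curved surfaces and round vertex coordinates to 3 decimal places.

solid 
facet normal -0.961 0.225 0.159
outer loop
vertex -0.764 4.305 -3.04
vertex -1.045 3.354 -3.391
vertex -0.842 3.499 -2.369
endloop
endfacet
facet normal -0.539 0.569 0.621
outer loop
vertex -0.764 4.305 -3.04
vertex -0.842 3.499 -2.369
vertex -0.039 4.173 -2.29
endloop
endfacet
facet normal -0.079 0.966 0.246
outer loop
vertex -0.764 4.305 -3.04
vertex -0.039 4.173 -2.29
vertex 0.254 4.445 -3.263
endloop
endfacet
facet normal -0.217 0.868 -0.447
outer loop
vertex -0.764 4.305 -3.04
vertex 0.254 4.445 -3.263
vertex -0.368 3.939 -3.943
endloop
endfacet
facet normal -0.762 0.410 -0.501
outer loop
vertex -0.764 4.305 -3.04
vertex -0.368 3.939 -3.943
vertex -1.045 3.354 -3.391
endloop
endfacet
facet normal -0.165 0.081 0.983
outer loop
vertex -0.039 4.173 -2.29
vertex -0.842 3.499 -2.369
vertex 0.128 3.141 -2.177
endloop
endfacet
facet normal -0.848 -0.475 0.236
outer loop
vertex -0.842 3.499 -2.369
vertex -1.045 3.354 -3.391
vertex -0.494 2.635 -2.857
endloop
endfacet
facet normal -0.526 -0.176 -0.832
outer loop
vertex -1.045 3.354 -3.391
vertex -0.368 3.939 -3.943
vertex -0.201 2.907 -3.83
endloop
endfacet
facet normal 0.356 0.564 -0.745
outer loop
vertex -0.368 3.939 -3.943
vertex 0.254 4.445 -3.263
vertex 0.602 3.581 -3.751
endloop
endfacet
facet normal 0.579 0.723 0.377
outer loop
vertex 0.254 4.445 -3.263
vertex -0.039 4.173 -2.29
vertex 0.805 3.726 -2.729
endloop
endfacet
facet normal 0.217 -0.868 0.447
outer loop
vertex 0.524 2.775 -3.08
vertex 0.128 3.141 -2.177
vertex -0.494 2.635 -2.857
endloop
endfacet
facet normal 0.079 -0.966 -0.246
outer loop
vertex 0.524 2.775 -3.08
vertex -0.494 2.635 -2.857
vertex -0.201 2.907 -3.83
endloop
endfacet
facet normal 0.539 -0.569 -0.621
outer loop
vertex 0.524 2.775 -3.08
vertex -0.201 2.907 -3.83
vertex 0.602 3.581 -3.751
endloop
endfacet
facet normal 0.961 -0.225 -0.159
outer loop
vertex 0.524 2.775 -3.08
vertex 0.602 3.581 -3.751
vertex 0.805 3.726 -2.729
endloop
endfacet
facet normal 0.762 -0.410 0.501
outer loop
vertex 0.524 2.775 -3.08
vertex 0.805 3.726 -2.729
vertex 0.128 3.141 -2.177
endloop
endfacet
facet normal -0.356 -0.564 0.745
outer loop
vertex -0.494 2.635 -2.857
vertex 0.128 3.141 -2.177
vertex -0.842 3.499 -2.369
endloop
endfacet
facet normal -0.579 -0.723 -0.377
outer loop
vertex -0.201 2.907 -3.83
vertex -0.494 2.635 -2.857
vertex -1.045 3.354 -3.391
endloop
endfacet
facet normal 0.165 -0.081 -0.983
outer loop
vertex 0.602 3.581 -3.751
vertex -0.201 2.907 -3.83
vertex -0.368 3.939 -3.943
endloop
endfacet
facet normal 0.848 0.475 -0.236
outer loop
vertex 0.805 3.726 -2.729
vertex 0.602 3.581 -3.751
vertex 0.254 4.445 -3.263
endloop
endfacet
facet normal 0.526 0.176 0.832
outer loop
vertex 0.128 3.141 -2.177
vertex 0.805 3.726 -2.729
vertex -0.039 4.173 -2.29
endloop
endfacet
facet normal -0.310 0.601 -0.736
outer loop
vertex -1.103 0.892 -2.442
vertex -1.487 1.479 -1.801
vertex -0.587 1.603 -2.079
endloop
endfacet
facet normal 0.780 -0.281 -0.558
outer loop
vertex -1.103 0.892 -2.442
vertex -0.587 1.603 -2.079
vertex -0.588 -0.106 -1.219
endloop
endfacet
facet normal 0.781 -0.281 -0.558
outer loop
vertex -0.588 -0.106 -1.219
vertex -0.587 1.603 -2.079
vertex -0.073 0.605 -0.856
endloop
endfacet
facet normal 0.310 -0.601 0.737
outer loop
vertex -0.588 -0.106 -1.219
vertex -0.073 0.605 -0.856
vertex -0.973 0.481 -0.579
endloop
endfacet
facet normal -0.310 0.601 -0.737
outer loop
vertex -0.587 1.603 -2.079
vertex -1.487 1.479 -1.801
vertex -0.972 2.189 -1.439
endloop
endfacet
facet normal 0.860 0.508 0.053
outer loop
vertex -0.587 1.603 -2.079
vertex -0.972 2.189 -1.439
vertex -0.073 0.605 -0.856
endloop
endfacet
facet normal 0.860 0.507 0.051
outer loop
vertex -0.073 0.605 -0.856
vertex -0.972 2.189 -1.439
vertex -0.457 1.192 -0.216
endloop
endfacet
facet normal 0.310 -0.601 0.737
outer loop
vertex -0.073 0.605 -0.856
vertex -0.457 1.192 -0.216
vertex -0.973 0.481 -0.579
endloop
endfacet
facet normal -0.310 0.601 -0.737
outer loop
vertex -0.972 2.189 -1.439
vertex -1.487 1.479 -1.801
vertex -1.872 2.066 -1.161
endloop
endfacet
facet normal 0.080 0.789 0.609
outer loop
vertex -0.972 2.189 -1.439
vertex -1.872 2.066 -1.161
vertex -0.457 1.192 -0.216
endloop
endfacet
facet normal 0.080 0.788 0.610
outer loop
vertex -0.457 1.192 -0.216
vertex -1.872 2.066 -1.161
vertex -1.357 1.068 0.062
endloop
endfacet
facet normal 0.310 -0.601 0.736
outer loop
vertex -0.457 1.192 -0.216
vertex -1.357 1.068 0.062
vertex -0.973 0.481 -0.579
endloop
endfacet
facet normal -0.310 0.601 -0.737
outer loop
vertex -1.872 2.066 -1.161
vertex -1.487 1.479 -1.801
vertex -2.387 1.355 -1.524
endloop
endfacet
facet normal -0.781 0.281 0.558
outer loop
vertex -1.872 2.066 -1.161
vertex -2.387 1.355 -1.524
vertex -1.357 1.068 0.062
endloop
endfacet
facet normal -0.781 0.282 0.558
outer loop
vertex -1.357 1.068 0.062
vertex -2.387 1.355 -1.524
vertex -1.873 0.357 -0.301
endloop
endfacet
facet normal 0.310 -0.601 0.736
outer loop
vertex -1.357 1.068 0.062
vertex -1.873 0.357 -0.301
vertex -0.973 0.481 -0.579
endloop
endfacet
facet normal -0.310 0.601 -0.737
outer loop
vertex -2.387 1.355 -1.524
vertex -1.487 1.479 -1.801
vertex -2.003 0.768 -2.164
endloop
endfacet
facet normal -0.861 -0.507 -0.052
outer loop
vertex -2.387 1.355 -1.524
vertex -2.003 0.768 -2.164
vertex -1.873 0.357 -0.301
endloop
endfacet
facet normal -0.860 -0.508 -0.052
outer loop
vertex -1.873 0.357 -0.301
vertex -2.003 0.768 -2.164
vertex -1.488 -0.229 -0.941
endloop
endfacet
facet normal 0.310 -0.601 0.737
outer loop
vertex -1.873 0.357 -0.301
vertex -1.488 -0.229 -0.941
vertex -0.973 0.481 -0.579
endloop
endfacet
facet normal -0.310 0.601 -0.736
outer loop
vertex -2.003 0.768 -2.164
vertex -1.487 1.479 -1.801
vertex -1.103 0.892 -2.442
endloop
endfacet
facet normal -0.080 -0.789 -0.610
outer loop
vertex -2.003 0.768 -2.164
vertex -1.103 0.892 -2.442
vertex -1.488 -0.229 -0.941
endloop
endfacet
facet normal -0.081 -0.789 -0.610
outer loop
vertex -1.488 -0.229 -0.941
vertex -1.103 0.892 -2.442
vertex -0.588 -0.106 -1.219
endloop
endfacet
facet normal 0.310 -0.601 0.737
outer loop
vertex -1.488 -0.229 -0.941
vertex -0.588 -0.106 -1.219
vertex -0.973 0.481 -0.579
endloop
endfacet

endsolid


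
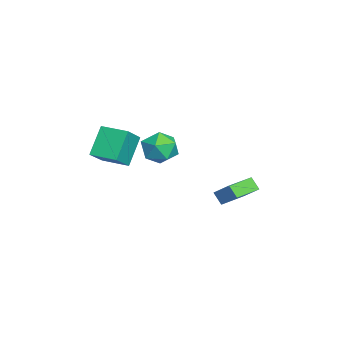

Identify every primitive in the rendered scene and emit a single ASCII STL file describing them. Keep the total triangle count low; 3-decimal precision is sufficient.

solid 
facet normal -0.186 0.583 0.791
outer loop
vertex -1.32 -1.07 3.256
vertex -0.77 -1.754 3.89
vertex -0.256 -0.933 3.405
endloop
endfacet
facet normal -0.152 0.970 0.191
outer loop
vertex -1.32 -1.07 3.256
vertex -0.256 -0.933 3.405
vertex -0.685 -0.806 2.419
endloop
endfacet
facet normal -0.643 0.720 -0.261
outer loop
vertex -1.32 -1.07 3.256
vertex -0.685 -0.806 2.419
vertex -1.464 -1.547 2.294
endloop
endfacet
facet normal -0.982 0.179 0.058
outer loop
vertex -1.32 -1.07 3.256
vertex -1.464 -1.547 2.294
vertex -1.517 -2.133 3.204
endloop
endfacet
facet normal -0.699 0.095 0.709
outer loop
vertex -1.32 -1.07 3.256
vertex -1.517 -2.133 3.204
vertex -0.77 -1.754 3.89
endloop
endfacet
facet normal 0.491 0.865 -0.102
outer loop
vertex -0.685 -0.806 2.419
vertex -0.256 -0.933 3.405
vertex 0.257 -1.327 2.536
endloop
endfacet
facet normal 0.435 0.240 0.868
outer loop
vertex -0.256 -0.933 3.405
vertex -0.77 -1.754 3.89
vertex 0.204 -1.913 3.446
endloop
endfacet
facet normal -0.396 -0.550 0.735
outer loop
vertex -0.77 -1.754 3.89
vertex -1.517 -2.133 3.204
vertex -0.575 -2.654 3.321
endloop
endfacet
facet normal -0.854 -0.414 -0.316
outer loop
vertex -1.517 -2.133 3.204
vertex -1.464 -1.547 2.294
vertex -1.004 -2.527 2.335
endloop
endfacet
facet normal -0.305 0.461 -0.833
outer loop
vertex -1.464 -1.547 2.294
vertex -0.685 -0.806 2.419
vertex -0.49 -1.706 1.85
endloop
endfacet
facet normal 0.982 -0.179 -0.058
outer loop
vertex 0.06 -2.39 2.484
vertex 0.257 -1.327 2.536
vertex 0.204 -1.913 3.446
endloop
endfacet
facet normal 0.643 -0.720 0.261
outer loop
vertex 0.06 -2.39 2.484
vertex 0.204 -1.913 3.446
vertex -0.575 -2.654 3.321
endloop
endfacet
facet normal 0.152 -0.970 -0.191
outer loop
vertex 0.06 -2.39 2.484
vertex -0.575 -2.654 3.321
vertex -1.004 -2.527 2.335
endloop
endfacet
facet normal 0.186 -0.583 -0.791
outer loop
vertex 0.06 -2.39 2.484
vertex -1.004 -2.527 2.335
vertex -0.49 -1.706 1.85
endloop
endfacet
facet normal 0.699 -0.095 -0.709
outer loop
vertex 0.06 -2.39 2.484
vertex -0.49 -1.706 1.85
vertex 0.257 -1.327 2.536
endloop
endfacet
facet normal 0.854 0.414 0.316
outer loop
vertex 0.204 -1.913 3.446
vertex 0.257 -1.327 2.536
vertex -0.256 -0.933 3.405
endloop
endfacet
facet normal 0.305 -0.461 0.833
outer loop
vertex -0.575 -2.654 3.321
vertex 0.204 -1.913 3.446
vertex -0.77 -1.754 3.89
endloop
endfacet
facet normal -0.491 -0.865 0.102
outer loop
vertex -1.004 -2.527 2.335
vertex -0.575 -2.654 3.321
vertex -1.517 -2.133 3.204
endloop
endfacet
facet normal -0.435 -0.240 -0.868
outer loop
vertex -0.49 -1.706 1.85
vertex -1.004 -2.527 2.335
vertex -1.464 -1.547 2.294
endloop
endfacet
facet normal 0.396 0.550 -0.735
outer loop
vertex 0.257 -1.327 2.536
vertex -0.49 -1.706 1.85
vertex -0.685 -0.806 2.419
endloop
endfacet
facet normal -0.463 -0.471 0.751
outer loop
vertex -2.267 1.689 -0.656
vertex -3.554 2.827 -0.735
vertex -2.904 0.908 -1.539
endloop
endfacet
facet normal 0.748 -0.662 0.046
outer loop
vertex -2.506 1.313 -2.185
vertex -2.267 1.689 -0.656
vertex -2.904 0.908 -1.539
endloop
endfacet
facet normal -0.463 -0.471 0.750
outer loop
vertex -2.904 0.908 -1.539
vertex -3.554 2.827 -0.735
vertex -4.191 2.046 -1.619
endloop
endfacet
facet normal -0.475 -0.584 -0.659
outer loop
vertex -4.191 2.046 -1.619
vertex -2.506 1.313 -2.185
vertex -2.904 0.908 -1.539
endloop
endfacet
facet normal 0.475 0.583 0.659
outer loop
vertex -2.267 1.689 -0.656
vertex -3.156 3.232 -1.381
vertex -3.554 2.827 -0.735
endloop
endfacet
facet normal 0.748 -0.662 0.046
outer loop
vertex -1.869 2.094 -1.301
vertex -2.267 1.689 -0.656
vertex -2.506 1.313 -2.185
endloop
endfacet
facet normal 0.475 0.583 0.659
outer loop
vertex -1.869 2.094 -1.301
vertex -3.156 3.232 -1.381
vertex -2.267 1.689 -0.656
endloop
endfacet
facet normal -0.748 0.662 -0.046
outer loop
vertex -3.554 2.827 -0.735
vertex -3.156 3.232 -1.381
vertex -4.191 2.046 -1.619
endloop
endfacet
facet normal -0.475 -0.583 -0.659
outer loop
vertex -3.793 2.451 -2.264
vertex -2.506 1.313 -2.185
vertex -4.191 2.046 -1.619
endloop
endfacet
facet normal -0.748 0.662 -0.046
outer loop
vertex -4.191 2.046 -1.619
vertex -3.156 3.232 -1.381
vertex -3.793 2.451 -2.264
endloop
endfacet
facet normal 0.463 0.472 -0.750
outer loop
vertex -3.793 2.451 -2.264
vertex -1.869 2.094 -1.301
vertex -2.506 1.313 -2.185
endloop
endfacet
facet normal 0.463 0.471 -0.751
outer loop
vertex -3.156 3.232 -1.381
vertex -1.869 2.094 -1.301
vertex -3.793 2.451 -2.264
endloop
endfacet
facet normal -0.714 0.320 -0.623
outer loop
vertex -2.668 -4.143 2.879
vertex -2.03 -2.764 2.857
vertex -1.614 -4.654 1.408
endloop
endfacet
facet normal -0.420 -0.908 0.015
outer loop
vertex -0.45 -5.176 2.423
vertex -2.668 -4.143 2.879
vertex -1.614 -4.654 1.408
endloop
endfacet
facet normal -0.714 0.320 -0.623
outer loop
vertex -1.614 -4.654 1.408
vertex -2.03 -2.764 2.857
vertex -0.976 -3.274 1.386
endloop
endfacet
facet normal 0.560 -0.272 -0.782
outer loop
vertex -0.976 -3.274 1.386
vertex -0.45 -5.176 2.423
vertex -1.614 -4.654 1.408
endloop
endfacet
facet normal -0.560 0.272 0.782
outer loop
vertex -2.668 -4.143 2.879
vertex -0.866 -3.286 3.872
vertex -2.03 -2.764 2.857
endloop
endfacet
facet normal -0.420 -0.908 0.014
outer loop
vertex -1.504 -4.666 3.894
vertex -2.668 -4.143 2.879
vertex -0.45 -5.176 2.423
endloop
endfacet
facet normal -0.560 0.272 0.782
outer loop
vertex -1.504 -4.666 3.894
vertex -0.866 -3.286 3.872
vertex -2.668 -4.143 2.879
endloop
endfacet
facet normal 0.419 0.908 -0.014
outer loop
vertex -2.03 -2.764 2.857
vertex -0.866 -3.286 3.872
vertex -0.976 -3.274 1.386
endloop
endfacet
facet normal 0.560 -0.272 -0.782
outer loop
vertex 0.188 -3.797 2.401
vertex -0.45 -5.176 2.423
vertex -0.976 -3.274 1.386
endloop
endfacet
facet normal 0.420 0.907 -0.014
outer loop
vertex -0.976 -3.274 1.386
vertex -0.866 -3.286 3.872
vertex 0.188 -3.797 2.401
endloop
endfacet
facet normal 0.714 -0.320 0.623
outer loop
vertex 0.188 -3.797 2.401
vertex -1.504 -4.666 3.894
vertex -0.45 -5.176 2.423
endloop
endfacet
facet normal 0.714 -0.320 0.623
outer loop
vertex -0.866 -3.286 3.872
vertex -1.504 -4.666 3.894
vertex 0.188 -3.797 2.401
endloop
endfacet

endsolid


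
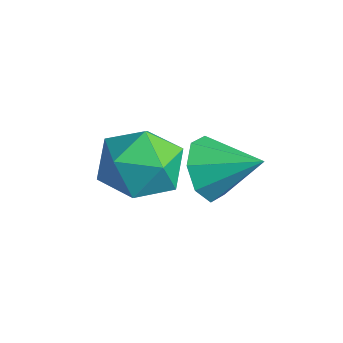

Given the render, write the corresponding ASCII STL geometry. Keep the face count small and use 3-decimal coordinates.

solid 
facet normal -0.659 0.134 0.740
outer loop
vertex 0.059 0.866 1.504
vertex 0.047 -0.316 1.707
vertex 0.834 0.383 2.281
endloop
endfacet
facet normal -0.235 0.703 0.671
outer loop
vertex 0.059 0.866 1.504
vertex 0.834 0.383 2.281
vertex 1.2 1.233 1.519
endloop
endfacet
facet normal -0.306 0.952 0.006
outer loop
vertex 0.059 0.866 1.504
vertex 1.2 1.233 1.519
vertex 0.639 1.059 0.474
endloop
endfacet
facet normal -0.775 0.536 -0.336
outer loop
vertex 0.059 0.866 1.504
vertex 0.639 1.059 0.474
vertex -0.073 0.102 0.59
endloop
endfacet
facet normal -0.993 0.030 0.118
outer loop
vertex 0.059 0.866 1.504
vertex -0.073 0.102 0.59
vertex 0.047 -0.316 1.707
endloop
endfacet
facet normal 0.441 0.486 0.754
outer loop
vertex 1.2 1.233 1.519
vertex 0.834 0.383 2.281
vertex 1.893 0.278 1.73
endloop
endfacet
facet normal -0.245 -0.435 0.866
outer loop
vertex 0.834 0.383 2.281
vertex 0.047 -0.316 1.707
vertex 1.181 -0.679 1.846
endloop
endfacet
facet normal -0.786 -0.602 -0.141
outer loop
vertex 0.047 -0.316 1.707
vertex -0.073 0.102 0.59
vertex 0.62 -0.853 0.801
endloop
endfacet
facet normal -0.434 0.217 -0.875
outer loop
vertex -0.073 0.102 0.59
vertex 0.639 1.059 0.474
vertex 0.986 -0.003 0.039
endloop
endfacet
facet normal 0.324 0.889 -0.322
outer loop
vertex 0.639 1.059 0.474
vertex 1.2 1.233 1.519
vertex 1.773 0.696 0.613
endloop
endfacet
facet normal 0.775 -0.536 0.336
outer loop
vertex 1.761 -0.486 0.816
vertex 1.893 0.278 1.73
vertex 1.181 -0.679 1.846
endloop
endfacet
facet normal 0.306 -0.952 -0.006
outer loop
vertex 1.761 -0.486 0.816
vertex 1.181 -0.679 1.846
vertex 0.62 -0.853 0.801
endloop
endfacet
facet normal 0.235 -0.703 -0.671
outer loop
vertex 1.761 -0.486 0.816
vertex 0.62 -0.853 0.801
vertex 0.986 -0.003 0.039
endloop
endfacet
facet normal 0.659 -0.134 -0.740
outer loop
vertex 1.761 -0.486 0.816
vertex 0.986 -0.003 0.039
vertex 1.773 0.696 0.613
endloop
endfacet
facet normal 0.993 -0.030 -0.118
outer loop
vertex 1.761 -0.486 0.816
vertex 1.773 0.696 0.613
vertex 1.893 0.278 1.73
endloop
endfacet
facet normal 0.434 -0.217 0.875
outer loop
vertex 1.181 -0.679 1.846
vertex 1.893 0.278 1.73
vertex 0.834 0.383 2.281
endloop
endfacet
facet normal -0.324 -0.889 0.322
outer loop
vertex 0.62 -0.853 0.801
vertex 1.181 -0.679 1.846
vertex 0.047 -0.316 1.707
endloop
endfacet
facet normal -0.441 -0.486 -0.754
outer loop
vertex 0.986 -0.003 0.039
vertex 0.62 -0.853 0.801
vertex -0.073 0.102 0.59
endloop
endfacet
facet normal 0.245 0.435 -0.866
outer loop
vertex 1.773 0.696 0.613
vertex 0.986 -0.003 0.039
vertex 0.639 1.059 0.474
endloop
endfacet
facet normal 0.786 0.602 0.141
outer loop
vertex 1.893 0.278 1.73
vertex 1.773 0.696 0.613
vertex 1.2 1.233 1.519
endloop
endfacet
facet normal -0.677 -0.587 -0.445
outer loop
vertex 1.276 1.992 -0.913
vertex 0.562 2.326 -0.267
vertex 0.904 2.624 -1.181
endloop
endfacet
facet normal 0.823 0.273 -0.498
outer loop
vertex 1.276 1.992 -0.913
vertex 0.904 2.624 -1.181
vertex 1.678 3.294 0.467
endloop
endfacet
facet normal -0.677 -0.586 -0.445
outer loop
vertex 0.904 2.624 -1.181
vertex 0.562 2.326 -0.267
vertex 0.332 3.082 -0.913
endloop
endfacet
facet normal 0.388 0.776 -0.498
outer loop
vertex 0.904 2.624 -1.181
vertex 0.332 3.082 -0.913
vertex 1.678 3.294 0.467
endloop
endfacet
facet normal -0.677 -0.586 -0.445
outer loop
vertex 0.332 3.082 -0.913
vertex 0.562 2.326 -0.267
vertex -0.106 3.097 -0.267
endloop
endfacet
facet normal -0.078 0.994 -0.076
outer loop
vertex 0.332 3.082 -0.913
vertex -0.106 3.097 -0.267
vertex 1.678 3.294 0.467
endloop
endfacet
facet normal -0.677 -0.586 -0.445
outer loop
vertex -0.106 3.097 -0.267
vertex 0.562 2.326 -0.267
vertex -0.153 2.661 0.379
endloop
endfacet
facet normal -0.302 0.800 0.518
outer loop
vertex -0.106 3.097 -0.267
vertex -0.153 2.661 0.379
vertex 1.678 3.294 0.467
endloop
endfacet
facet normal -0.677 -0.586 -0.445
outer loop
vertex -0.153 2.661 0.379
vertex 0.562 2.326 -0.267
vertex 0.219 2.029 0.646
endloop
endfacet
facet normal -0.152 0.308 0.939
outer loop
vertex -0.153 2.661 0.379
vertex 0.219 2.029 0.646
vertex 1.678 3.294 0.467
endloop
endfacet
facet normal -0.677 -0.586 -0.445
outer loop
vertex 0.219 2.029 0.646
vertex 0.562 2.326 -0.267
vertex 0.791 1.571 0.378
endloop
endfacet
facet normal 0.284 -0.195 0.939
outer loop
vertex 0.219 2.029 0.646
vertex 0.791 1.571 0.378
vertex 1.678 3.294 0.467
endloop
endfacet
facet normal -0.677 -0.586 -0.445
outer loop
vertex 0.791 1.571 0.378
vertex 0.562 2.326 -0.267
vertex 1.229 1.555 -0.267
endloop
endfacet
facet normal 0.749 -0.412 0.519
outer loop
vertex 0.791 1.571 0.378
vertex 1.229 1.555 -0.267
vertex 1.678 3.294 0.467
endloop
endfacet
facet normal -0.677 -0.586 -0.446
outer loop
vertex 1.229 1.555 -0.267
vertex 0.562 2.326 -0.267
vertex 1.276 1.992 -0.913
endloop
endfacet
facet normal 0.973 -0.219 -0.077
outer loop
vertex 1.229 1.555 -0.267
vertex 1.276 1.992 -0.913
vertex 1.678 3.294 0.467
endloop
endfacet

endsolid
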